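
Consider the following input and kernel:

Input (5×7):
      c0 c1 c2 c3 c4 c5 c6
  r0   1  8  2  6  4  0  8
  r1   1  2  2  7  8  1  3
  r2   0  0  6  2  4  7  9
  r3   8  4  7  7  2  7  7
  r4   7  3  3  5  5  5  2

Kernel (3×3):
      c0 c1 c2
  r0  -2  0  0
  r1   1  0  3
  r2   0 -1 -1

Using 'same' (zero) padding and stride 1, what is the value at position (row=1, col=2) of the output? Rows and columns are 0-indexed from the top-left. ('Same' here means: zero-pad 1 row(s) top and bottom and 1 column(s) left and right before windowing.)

-1

The receptive field on the zero-padded input at this output position is [8 2 6 / 2 2 7 / 0 6 2]. Elementwise product with the kernel and sum: 8·-2 + 2·1 + 7·3 + 6·-1 + 2·-1.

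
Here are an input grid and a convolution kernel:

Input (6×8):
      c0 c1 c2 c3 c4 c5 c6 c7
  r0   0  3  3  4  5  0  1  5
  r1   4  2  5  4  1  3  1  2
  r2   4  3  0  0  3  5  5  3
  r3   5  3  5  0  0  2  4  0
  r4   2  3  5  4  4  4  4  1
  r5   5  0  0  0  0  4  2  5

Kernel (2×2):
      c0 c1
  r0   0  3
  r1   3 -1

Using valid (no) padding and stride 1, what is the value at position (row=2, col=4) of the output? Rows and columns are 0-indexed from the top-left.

13

The receptive field on the input at this output position is [3 5 / 0 2]. Elementwise product with the kernel and sum: 5·3 + 0·3 + 2·-1.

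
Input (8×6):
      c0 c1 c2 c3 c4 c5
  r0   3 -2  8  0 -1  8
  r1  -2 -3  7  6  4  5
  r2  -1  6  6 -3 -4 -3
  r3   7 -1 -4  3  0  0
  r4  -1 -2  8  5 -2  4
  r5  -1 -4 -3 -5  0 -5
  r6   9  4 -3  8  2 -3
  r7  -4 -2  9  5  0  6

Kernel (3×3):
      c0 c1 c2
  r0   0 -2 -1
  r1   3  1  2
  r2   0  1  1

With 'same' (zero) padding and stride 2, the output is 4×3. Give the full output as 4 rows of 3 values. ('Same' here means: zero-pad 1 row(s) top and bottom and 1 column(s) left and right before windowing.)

-6 15 24
24 -3 -32
-23 9 16
17 50 31

Output[0,0]: The receptive field on the zero-padded input at this output position is [0 0 0 / 0 3 -2 / 0 -2 -3]. Elementwise product with the kernel and sum: 0·-2 + 0·-1 + 0·3 + 3·1 + -2·2 + -2·1 + -3·1.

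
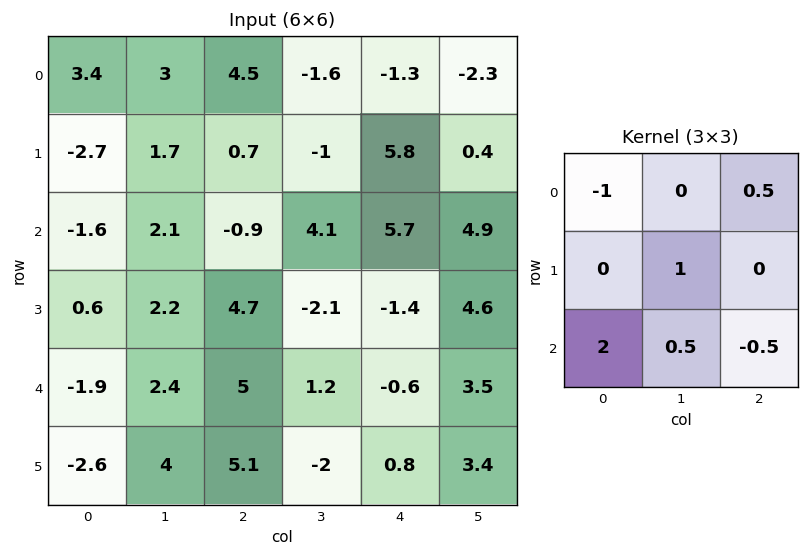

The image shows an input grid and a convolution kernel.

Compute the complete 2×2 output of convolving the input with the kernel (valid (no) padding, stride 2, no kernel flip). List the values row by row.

-1.15 -8.75
-1.75 12.55

Output[0,0]: The receptive field on the input at this output position is [3.4 3 4.5 / -2.7 1.7 0.7 / -1.6 2.1 -0.9]. Elementwise product with the kernel and sum: 3.4·-1 + 4.5·0.5 + 1.7·1 + -1.6·2 + 2.1·0.5 + -0.9·-0.5.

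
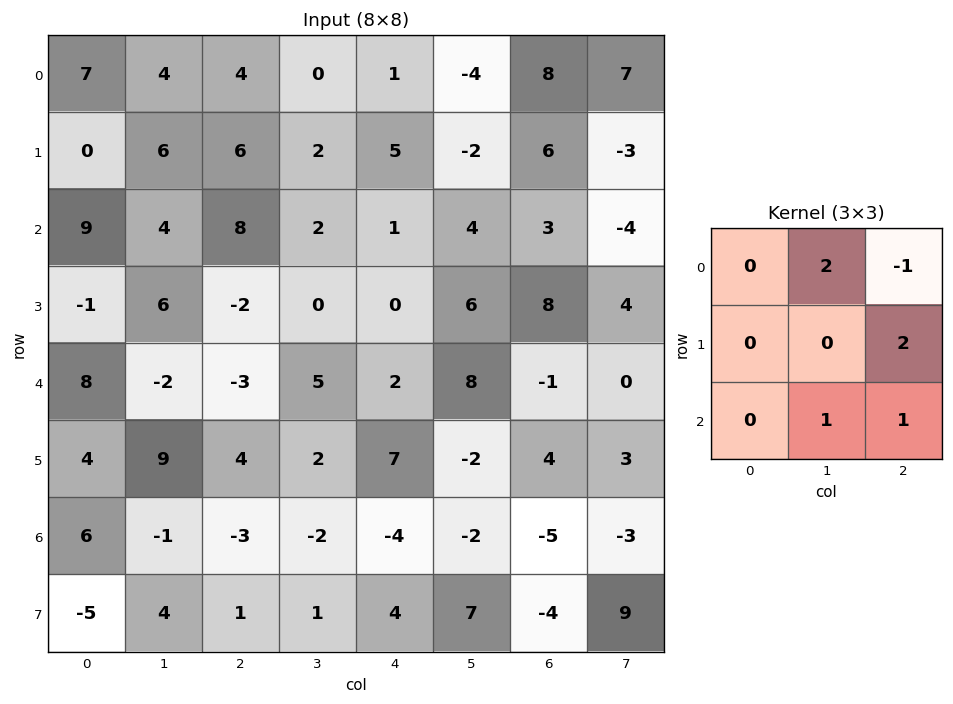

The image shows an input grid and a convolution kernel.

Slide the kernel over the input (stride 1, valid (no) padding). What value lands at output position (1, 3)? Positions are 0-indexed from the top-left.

The receptive field on the input at this output position is [2 5 -2 / 2 1 4 / 0 0 6]. Elementwise product with the kernel and sum: 5·2 + -2·-1 + 4·2 + 0·1 + 6·1.

26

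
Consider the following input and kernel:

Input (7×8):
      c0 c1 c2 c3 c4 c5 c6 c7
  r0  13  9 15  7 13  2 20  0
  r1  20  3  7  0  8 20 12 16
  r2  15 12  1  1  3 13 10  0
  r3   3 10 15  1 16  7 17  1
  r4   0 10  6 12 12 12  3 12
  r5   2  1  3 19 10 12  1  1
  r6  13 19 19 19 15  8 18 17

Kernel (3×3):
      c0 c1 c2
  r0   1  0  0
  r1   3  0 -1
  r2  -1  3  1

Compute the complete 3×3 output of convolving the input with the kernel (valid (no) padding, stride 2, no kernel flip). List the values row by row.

Output[0,0]: The receptive field on the input at this output position is [13 9 15 / 20 3 7 / 15 12 1]. Elementwise product with the kernel and sum: 13·1 + 20·3 + 7·-1 + 15·-1 + 12·3 + 1·1.

88 33 71
45 72 61
66 58 68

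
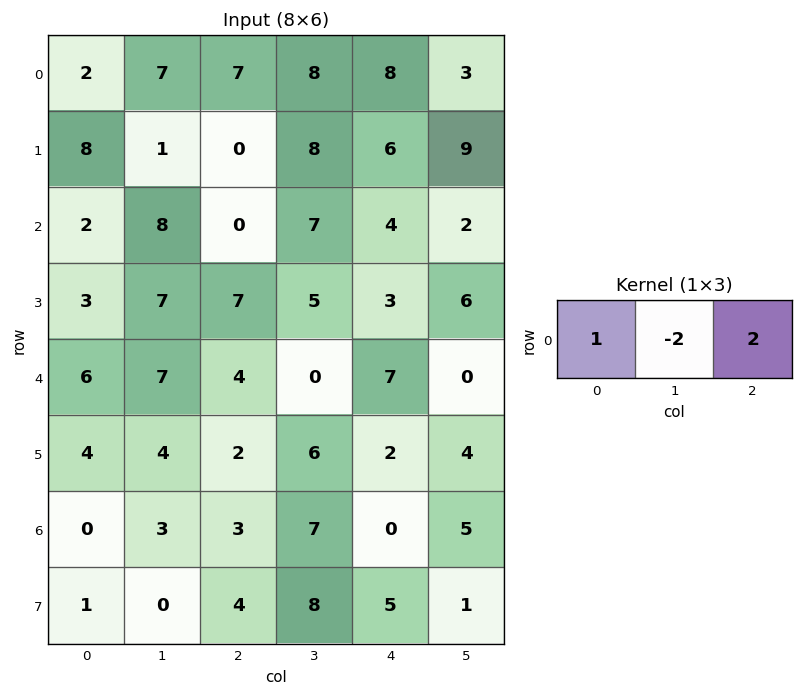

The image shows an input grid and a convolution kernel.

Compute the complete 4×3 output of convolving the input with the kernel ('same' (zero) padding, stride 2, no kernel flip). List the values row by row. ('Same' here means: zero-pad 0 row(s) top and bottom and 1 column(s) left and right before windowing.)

Output[0,0]: The receptive field on the zero-padded input at this output position is [0 2 7]. Elementwise product with the kernel and sum: 0·1 + 2·-2 + 7·2.

10 9 -2
12 22 3
2 -1 -14
6 11 17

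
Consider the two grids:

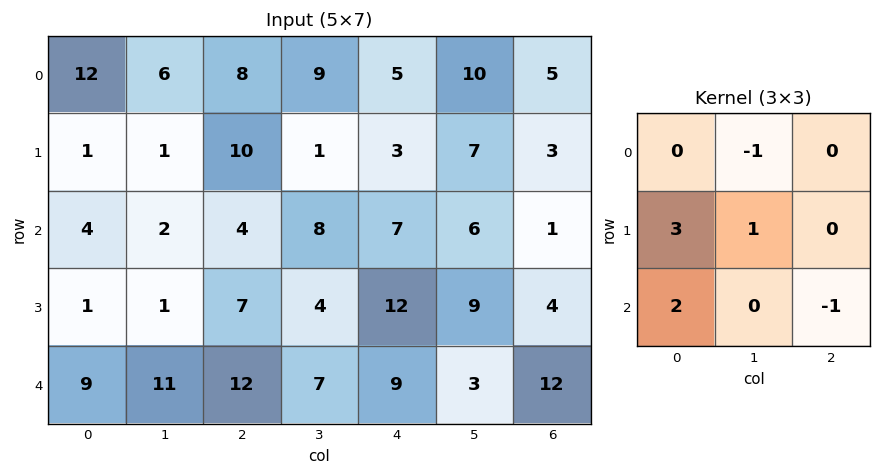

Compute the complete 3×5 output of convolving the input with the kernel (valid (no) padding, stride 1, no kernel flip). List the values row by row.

2 1 23 11 19
8 -2 21 27 40
8 21 32 28 45

Output[0,0]: The receptive field on the input at this output position is [12 6 8 / 1 1 10 / 4 2 4]. Elementwise product with the kernel and sum: 6·-1 + 1·3 + 1·1 + 4·2 + 4·-1.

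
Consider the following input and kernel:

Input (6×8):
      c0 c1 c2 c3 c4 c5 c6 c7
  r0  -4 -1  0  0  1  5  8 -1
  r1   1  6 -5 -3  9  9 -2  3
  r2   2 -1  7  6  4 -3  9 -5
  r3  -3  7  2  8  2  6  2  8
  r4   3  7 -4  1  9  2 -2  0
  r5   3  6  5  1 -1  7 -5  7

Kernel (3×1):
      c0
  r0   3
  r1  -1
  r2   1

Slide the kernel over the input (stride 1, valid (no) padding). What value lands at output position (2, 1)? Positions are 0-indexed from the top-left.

The receptive field on the input at this output position is [-1 / 7 / 7]. Elementwise product with the kernel and sum: -1·3 + 7·-1 + 7·1.

-3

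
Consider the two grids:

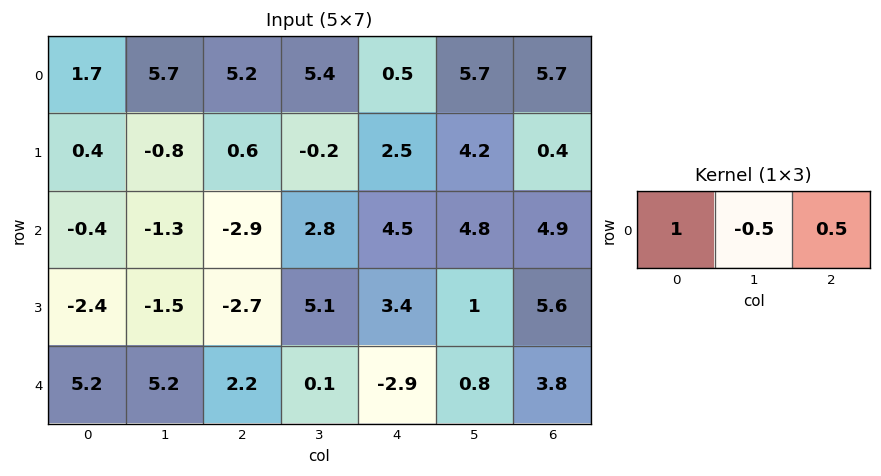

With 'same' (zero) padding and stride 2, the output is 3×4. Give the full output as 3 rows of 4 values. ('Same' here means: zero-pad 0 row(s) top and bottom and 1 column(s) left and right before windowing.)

2 5.8 8 2.85
-0.45 1.55 2.95 2.35
0 4.15 1.95 -1.1

Output[0,0]: The receptive field on the zero-padded input at this output position is [0 1.7 5.7]. Elementwise product with the kernel and sum: 0·1 + 1.7·-0.5 + 5.7·0.5.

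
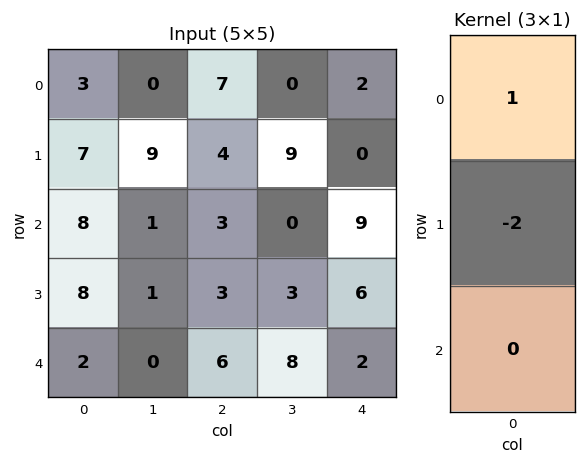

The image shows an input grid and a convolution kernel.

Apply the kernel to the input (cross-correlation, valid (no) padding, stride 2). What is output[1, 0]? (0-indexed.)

-8

The receptive field on the input at this output position is [8 / 8 / 2]. Elementwise product with the kernel and sum: 8·1 + 8·-2.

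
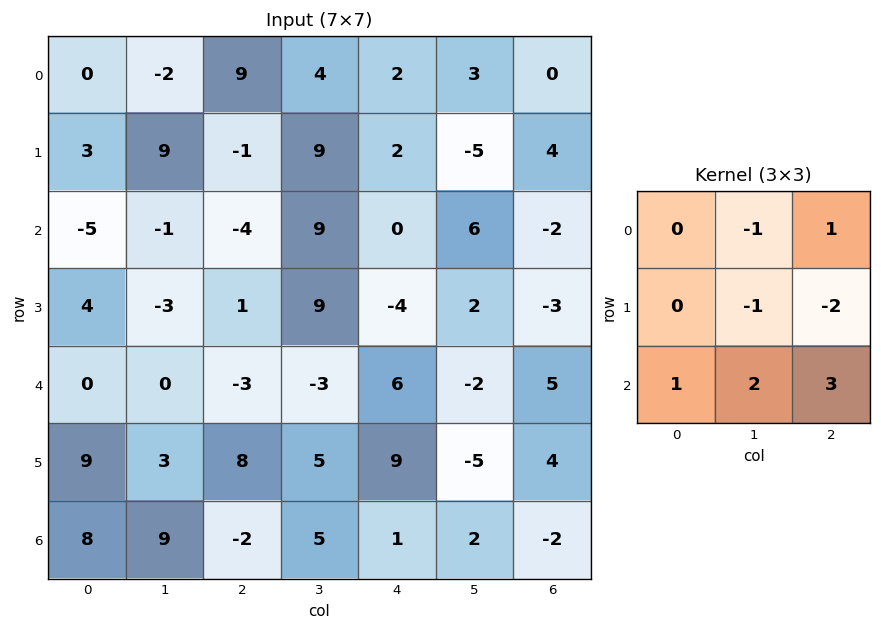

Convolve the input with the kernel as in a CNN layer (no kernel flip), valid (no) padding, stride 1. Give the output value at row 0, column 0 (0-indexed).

-15

The receptive field on the input at this output position is [0 -2 9 / 3 9 -1 / -5 -1 -4]. Elementwise product with the kernel and sum: -2·-1 + 9·1 + 9·-1 + -1·-2 + -5·1 + -1·2 + -4·3.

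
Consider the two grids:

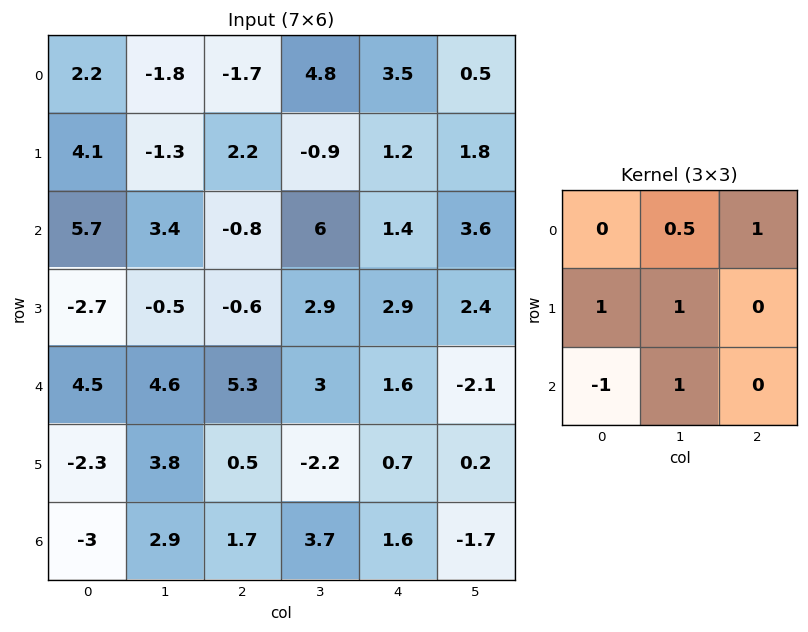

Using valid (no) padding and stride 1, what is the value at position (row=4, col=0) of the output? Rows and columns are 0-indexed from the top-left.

15

The receptive field on the input at this output position is [4.5 4.6 5.3 / -2.3 3.8 0.5 / -3 2.9 1.7]. Elementwise product with the kernel and sum: 4.6·0.5 + 5.3·1 + -2.3·1 + 3.8·1 + -3·-1 + 2.9·1.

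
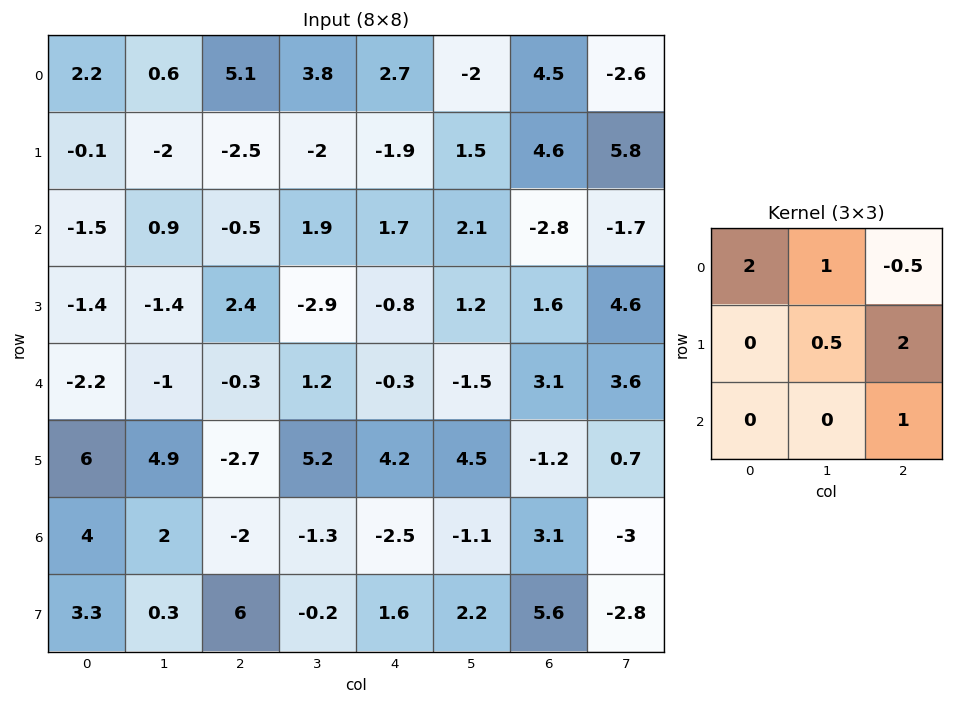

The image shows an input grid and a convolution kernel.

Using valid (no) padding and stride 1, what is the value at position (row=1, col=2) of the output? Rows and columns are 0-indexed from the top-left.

-2.5

The receptive field on the input at this output position is [-2.5 -2 -1.9 / -0.5 1.9 1.7 / 2.4 -2.9 -0.8]. Elementwise product with the kernel and sum: -2.5·2 + -2·1 + -1.9·-0.5 + 1.9·0.5 + 1.7·2 + -0.8·1.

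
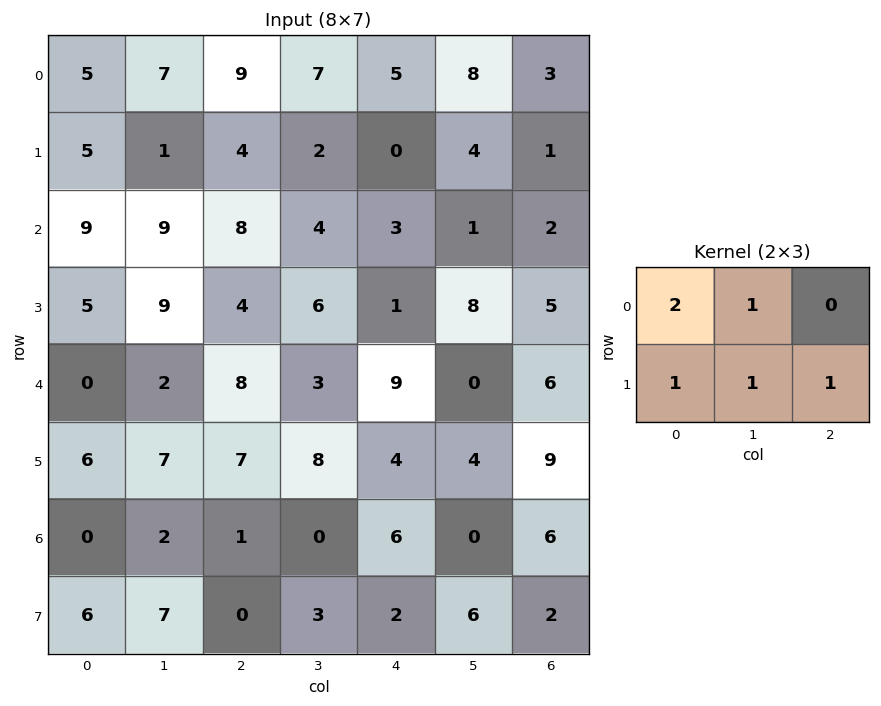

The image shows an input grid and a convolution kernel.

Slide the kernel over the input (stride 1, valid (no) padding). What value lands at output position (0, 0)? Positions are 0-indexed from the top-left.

The receptive field on the input at this output position is [5 7 9 / 5 1 4]. Elementwise product with the kernel and sum: 5·2 + 7·1 + 5·1 + 1·1 + 4·1.

27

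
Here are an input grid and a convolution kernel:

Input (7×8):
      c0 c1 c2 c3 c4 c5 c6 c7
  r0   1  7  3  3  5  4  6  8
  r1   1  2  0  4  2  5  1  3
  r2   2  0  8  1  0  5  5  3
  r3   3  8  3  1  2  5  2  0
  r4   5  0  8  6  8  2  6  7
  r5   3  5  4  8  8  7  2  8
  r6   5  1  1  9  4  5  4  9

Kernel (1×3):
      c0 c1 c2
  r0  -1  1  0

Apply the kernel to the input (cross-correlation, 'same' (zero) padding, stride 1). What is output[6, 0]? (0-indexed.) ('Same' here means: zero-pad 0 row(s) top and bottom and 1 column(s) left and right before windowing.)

The receptive field on the zero-padded input at this output position is [0 5 1]. Elementwise product with the kernel and sum: 0·-1 + 5·1.

5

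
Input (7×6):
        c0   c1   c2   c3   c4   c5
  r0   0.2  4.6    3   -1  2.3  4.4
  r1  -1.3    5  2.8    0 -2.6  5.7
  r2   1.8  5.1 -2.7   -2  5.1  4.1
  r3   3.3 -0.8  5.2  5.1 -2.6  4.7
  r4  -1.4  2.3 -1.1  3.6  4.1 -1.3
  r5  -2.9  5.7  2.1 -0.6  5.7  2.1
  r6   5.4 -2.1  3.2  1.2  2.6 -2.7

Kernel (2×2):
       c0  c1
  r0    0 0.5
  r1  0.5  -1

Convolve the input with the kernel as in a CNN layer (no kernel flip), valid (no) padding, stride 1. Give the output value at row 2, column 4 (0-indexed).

-3.95

The receptive field on the input at this output position is [5.1 4.1 / -2.6 4.7]. Elementwise product with the kernel and sum: 4.1·0.5 + -2.6·0.5 + 4.7·-1.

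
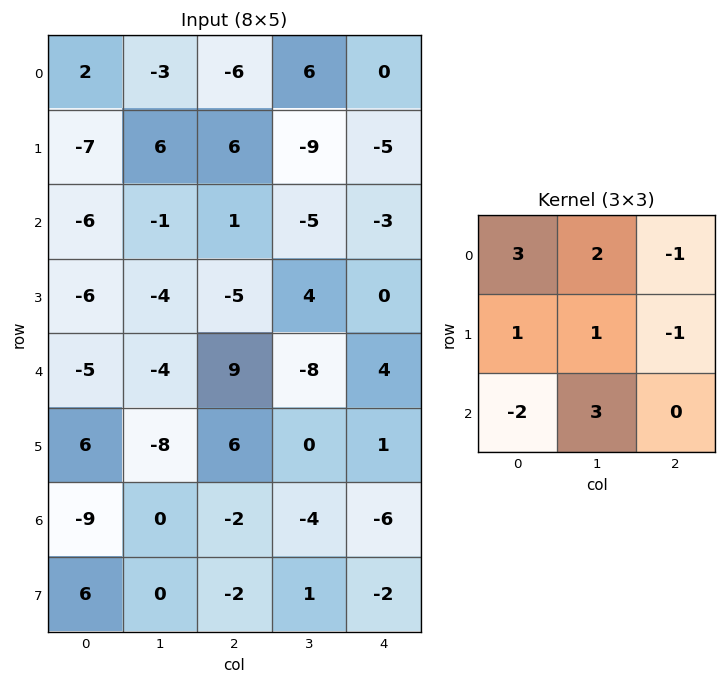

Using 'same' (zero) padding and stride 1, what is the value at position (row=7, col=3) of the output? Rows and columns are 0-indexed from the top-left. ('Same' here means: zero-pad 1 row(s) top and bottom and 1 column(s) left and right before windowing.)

The receptive field on the zero-padded input at this output position is [-2 -4 -6 / -2 1 -2 / 0 0 0]. Elementwise product with the kernel and sum: -2·3 + -4·2 + -6·-1 + -2·1 + 1·1 + -2·-1 + 0·-2 + 0·3.

-7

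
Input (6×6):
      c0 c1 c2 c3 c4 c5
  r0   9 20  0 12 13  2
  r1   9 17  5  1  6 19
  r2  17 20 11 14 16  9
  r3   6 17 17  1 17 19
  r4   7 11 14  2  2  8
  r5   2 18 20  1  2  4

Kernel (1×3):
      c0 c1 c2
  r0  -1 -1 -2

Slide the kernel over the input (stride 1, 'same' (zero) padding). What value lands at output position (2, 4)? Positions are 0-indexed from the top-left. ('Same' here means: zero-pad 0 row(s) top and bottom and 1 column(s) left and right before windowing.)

The receptive field on the zero-padded input at this output position is [14 16 9]. Elementwise product with the kernel and sum: 14·-1 + 16·-1 + 9·-2.

-48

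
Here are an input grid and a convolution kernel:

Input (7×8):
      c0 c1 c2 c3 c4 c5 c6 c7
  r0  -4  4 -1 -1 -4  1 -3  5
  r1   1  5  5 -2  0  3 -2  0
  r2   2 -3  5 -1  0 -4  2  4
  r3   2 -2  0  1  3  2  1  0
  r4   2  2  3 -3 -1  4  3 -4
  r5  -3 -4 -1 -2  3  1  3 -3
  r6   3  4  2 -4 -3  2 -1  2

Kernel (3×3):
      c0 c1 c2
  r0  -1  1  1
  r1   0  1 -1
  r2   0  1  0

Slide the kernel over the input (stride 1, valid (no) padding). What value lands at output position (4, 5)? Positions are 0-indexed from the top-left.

0

The receptive field on the input at this output position is [4 3 -4 / 1 3 -3 / 2 -1 2]. Elementwise product with the kernel and sum: 4·-1 + 3·1 + -4·1 + 3·1 + -3·-1 + -1·1.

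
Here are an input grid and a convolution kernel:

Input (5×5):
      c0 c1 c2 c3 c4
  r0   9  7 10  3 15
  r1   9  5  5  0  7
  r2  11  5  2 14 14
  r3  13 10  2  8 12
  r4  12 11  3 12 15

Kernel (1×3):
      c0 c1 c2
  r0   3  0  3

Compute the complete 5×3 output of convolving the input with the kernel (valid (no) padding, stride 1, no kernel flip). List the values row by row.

Output[0,0]: The receptive field on the input at this output position is [9 7 10]. Elementwise product with the kernel and sum: 9·3 + 10·3.

57 30 75
42 15 36
39 57 48
45 54 42
45 69 54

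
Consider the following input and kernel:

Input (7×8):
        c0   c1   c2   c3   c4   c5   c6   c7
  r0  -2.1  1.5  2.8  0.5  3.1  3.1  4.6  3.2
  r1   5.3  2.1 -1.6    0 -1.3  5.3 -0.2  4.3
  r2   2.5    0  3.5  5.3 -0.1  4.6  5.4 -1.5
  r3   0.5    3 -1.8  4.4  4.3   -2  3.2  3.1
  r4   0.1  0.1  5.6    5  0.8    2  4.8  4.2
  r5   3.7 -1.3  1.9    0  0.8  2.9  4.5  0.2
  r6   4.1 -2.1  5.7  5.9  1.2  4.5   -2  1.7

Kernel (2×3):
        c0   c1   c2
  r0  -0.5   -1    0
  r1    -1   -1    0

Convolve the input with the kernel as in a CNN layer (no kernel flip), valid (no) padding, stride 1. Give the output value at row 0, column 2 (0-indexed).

-0.3

The receptive field on the input at this output position is [2.8 0.5 3.1 / -1.6 0 -1.3]. Elementwise product with the kernel and sum: 2.8·-0.5 + 0.5·-1 + -1.6·-1 + 0·-1.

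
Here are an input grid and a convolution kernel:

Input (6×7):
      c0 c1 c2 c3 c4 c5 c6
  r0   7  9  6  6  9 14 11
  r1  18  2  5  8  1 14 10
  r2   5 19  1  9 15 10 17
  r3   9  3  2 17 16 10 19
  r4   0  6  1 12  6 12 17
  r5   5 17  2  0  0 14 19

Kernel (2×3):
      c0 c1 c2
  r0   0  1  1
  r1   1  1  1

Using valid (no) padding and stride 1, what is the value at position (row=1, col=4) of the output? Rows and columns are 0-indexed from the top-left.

The receptive field on the input at this output position is [1 14 10 / 15 10 17]. Elementwise product with the kernel and sum: 14·1 + 10·1 + 15·1 + 10·1 + 17·1.

66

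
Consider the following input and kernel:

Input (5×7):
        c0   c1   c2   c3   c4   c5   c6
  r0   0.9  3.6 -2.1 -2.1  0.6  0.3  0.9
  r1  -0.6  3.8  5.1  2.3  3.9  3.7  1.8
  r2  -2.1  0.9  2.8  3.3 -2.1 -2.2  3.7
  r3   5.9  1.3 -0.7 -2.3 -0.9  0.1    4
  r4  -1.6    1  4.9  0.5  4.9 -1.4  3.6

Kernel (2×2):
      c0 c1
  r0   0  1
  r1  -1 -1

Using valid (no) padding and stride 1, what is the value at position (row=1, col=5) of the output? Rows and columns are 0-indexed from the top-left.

0.3

The receptive field on the input at this output position is [3.7 1.8 / -2.2 3.7]. Elementwise product with the kernel and sum: 1.8·1 + -2.2·-1 + 3.7·-1.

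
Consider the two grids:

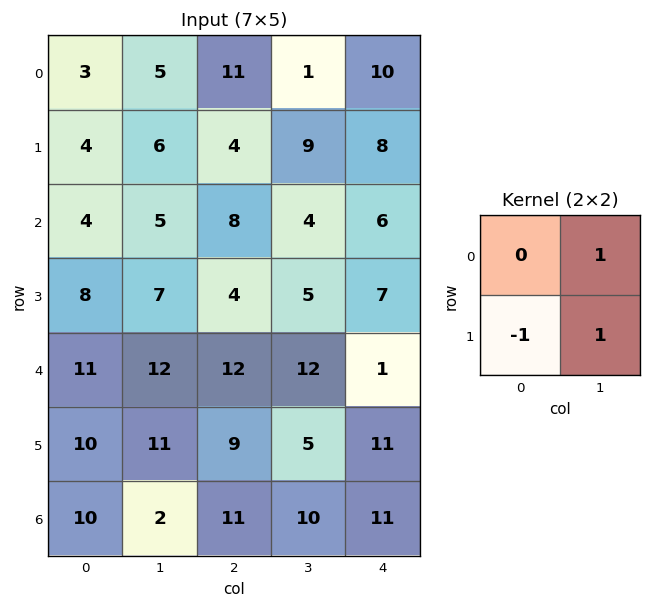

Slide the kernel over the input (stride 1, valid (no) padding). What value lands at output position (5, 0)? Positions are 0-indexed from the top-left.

3

The receptive field on the input at this output position is [10 11 / 10 2]. Elementwise product with the kernel and sum: 11·1 + 10·-1 + 2·1.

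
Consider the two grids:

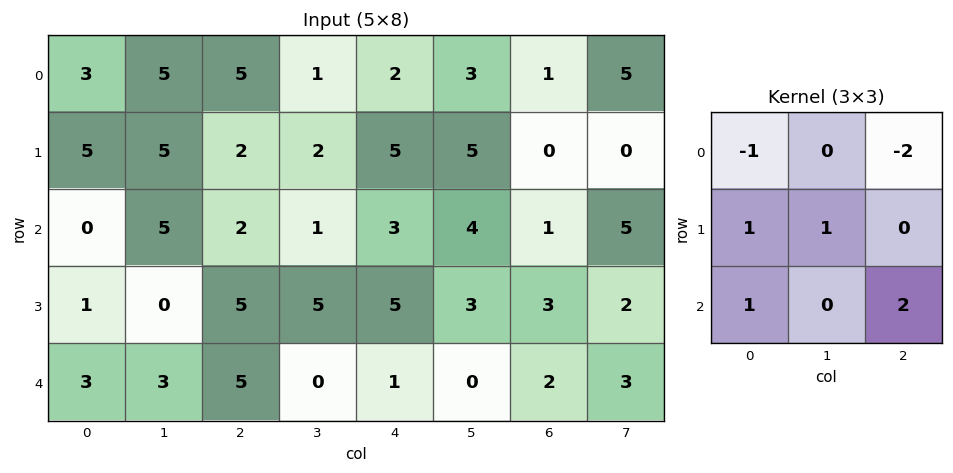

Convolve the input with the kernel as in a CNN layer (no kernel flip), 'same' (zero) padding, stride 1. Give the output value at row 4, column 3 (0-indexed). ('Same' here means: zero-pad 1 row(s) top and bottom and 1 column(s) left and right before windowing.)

The receptive field on the zero-padded input at this output position is [5 5 5 / 5 0 1 / 0 0 0]. Elementwise product with the kernel and sum: 5·-1 + 5·-2 + 5·1 + 0·1 + 0·1 + 0·2.

-10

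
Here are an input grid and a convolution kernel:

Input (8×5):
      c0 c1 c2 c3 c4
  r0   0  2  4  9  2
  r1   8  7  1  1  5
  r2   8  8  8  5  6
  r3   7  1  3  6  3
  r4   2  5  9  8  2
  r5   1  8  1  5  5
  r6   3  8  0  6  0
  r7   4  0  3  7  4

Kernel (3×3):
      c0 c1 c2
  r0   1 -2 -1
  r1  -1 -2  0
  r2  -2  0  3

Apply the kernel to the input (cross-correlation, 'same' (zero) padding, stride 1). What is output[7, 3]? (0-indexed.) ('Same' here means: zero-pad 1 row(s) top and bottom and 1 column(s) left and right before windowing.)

The receptive field on the zero-padded input at this output position is [0 6 0 / 3 7 4 / 0 0 0]. Elementwise product with the kernel and sum: 0·1 + 6·-2 + 0·-1 + 3·-1 + 7·-2 + 0·-2 + 0·3.

-29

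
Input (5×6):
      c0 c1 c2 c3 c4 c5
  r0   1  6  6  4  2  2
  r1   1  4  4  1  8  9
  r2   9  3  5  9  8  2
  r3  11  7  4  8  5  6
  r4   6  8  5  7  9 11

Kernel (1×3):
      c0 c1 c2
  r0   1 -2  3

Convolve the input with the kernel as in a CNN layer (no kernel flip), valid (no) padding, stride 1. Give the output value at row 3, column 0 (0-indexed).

The receptive field on the input at this output position is [11 7 4]. Elementwise product with the kernel and sum: 11·1 + 7·-2 + 4·3.

9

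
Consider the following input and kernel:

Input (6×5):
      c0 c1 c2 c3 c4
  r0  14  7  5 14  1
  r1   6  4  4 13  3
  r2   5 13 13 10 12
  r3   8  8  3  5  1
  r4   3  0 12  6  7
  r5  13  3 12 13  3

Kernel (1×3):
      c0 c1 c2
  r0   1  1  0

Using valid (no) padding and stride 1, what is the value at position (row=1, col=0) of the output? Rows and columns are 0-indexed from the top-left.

The receptive field on the input at this output position is [6 4 4]. Elementwise product with the kernel and sum: 6·1 + 4·1.

10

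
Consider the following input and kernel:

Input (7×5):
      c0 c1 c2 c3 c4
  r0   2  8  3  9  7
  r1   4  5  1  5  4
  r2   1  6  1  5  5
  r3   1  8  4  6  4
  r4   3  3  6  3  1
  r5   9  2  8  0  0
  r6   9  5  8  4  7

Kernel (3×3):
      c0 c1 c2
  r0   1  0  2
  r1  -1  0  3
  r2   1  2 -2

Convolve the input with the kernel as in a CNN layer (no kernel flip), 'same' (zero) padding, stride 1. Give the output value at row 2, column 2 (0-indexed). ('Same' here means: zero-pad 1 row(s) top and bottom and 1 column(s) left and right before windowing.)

The receptive field on the zero-padded input at this output position is [5 1 5 / 6 1 5 / 8 4 6]. Elementwise product with the kernel and sum: 5·1 + 5·2 + 6·-1 + 5·3 + 8·1 + 4·2 + 6·-2.

28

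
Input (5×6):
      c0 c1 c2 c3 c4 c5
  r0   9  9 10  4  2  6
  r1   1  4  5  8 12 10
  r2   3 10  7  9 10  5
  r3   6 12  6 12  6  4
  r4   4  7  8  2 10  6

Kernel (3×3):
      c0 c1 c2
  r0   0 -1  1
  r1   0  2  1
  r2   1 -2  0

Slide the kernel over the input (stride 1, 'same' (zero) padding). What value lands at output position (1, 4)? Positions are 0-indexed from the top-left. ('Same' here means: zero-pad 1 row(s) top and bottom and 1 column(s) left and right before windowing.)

The receptive field on the zero-padded input at this output position is [4 2 6 / 8 12 10 / 9 10 5]. Elementwise product with the kernel and sum: 2·-1 + 6·1 + 12·2 + 10·1 + 9·1 + 10·-2.

27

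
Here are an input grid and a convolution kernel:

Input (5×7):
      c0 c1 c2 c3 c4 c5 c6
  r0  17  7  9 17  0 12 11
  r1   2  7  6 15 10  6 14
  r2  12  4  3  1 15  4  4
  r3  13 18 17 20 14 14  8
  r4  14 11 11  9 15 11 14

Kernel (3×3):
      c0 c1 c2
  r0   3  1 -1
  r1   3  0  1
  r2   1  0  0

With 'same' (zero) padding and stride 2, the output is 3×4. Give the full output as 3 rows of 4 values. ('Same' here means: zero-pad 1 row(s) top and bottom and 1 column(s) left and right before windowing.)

Output[0,0]: The receptive field on the zero-padded input at this output position is [0 0 0 / 0 17 7 / 0 2 7]. Elementwise product with the kernel and sum: 0·3 + 0·1 + 0·-1 + 0·3 + 7·1 + 0·1.

7 45 78 42
-1 43 76 58
6 93 98 83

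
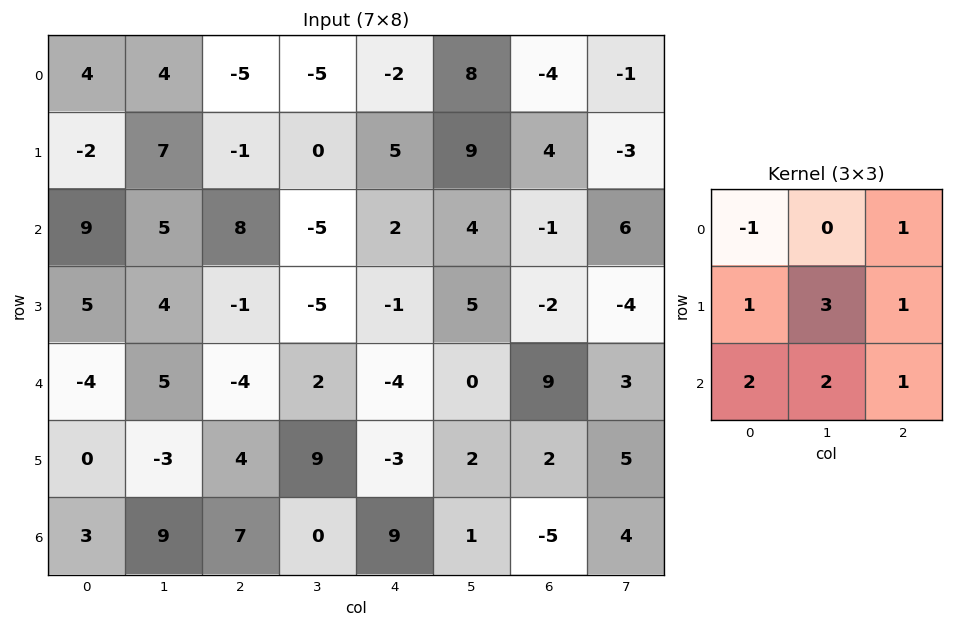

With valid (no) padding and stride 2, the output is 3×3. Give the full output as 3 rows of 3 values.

45 15 45
13 -31 10
26 51 33

Output[0,0]: The receptive field on the input at this output position is [4 4 -5 / -2 7 -1 / 9 5 8]. Elementwise product with the kernel and sum: 4·-1 + -5·1 + -2·1 + 7·3 + -1·1 + 9·2 + 5·2 + 8·1.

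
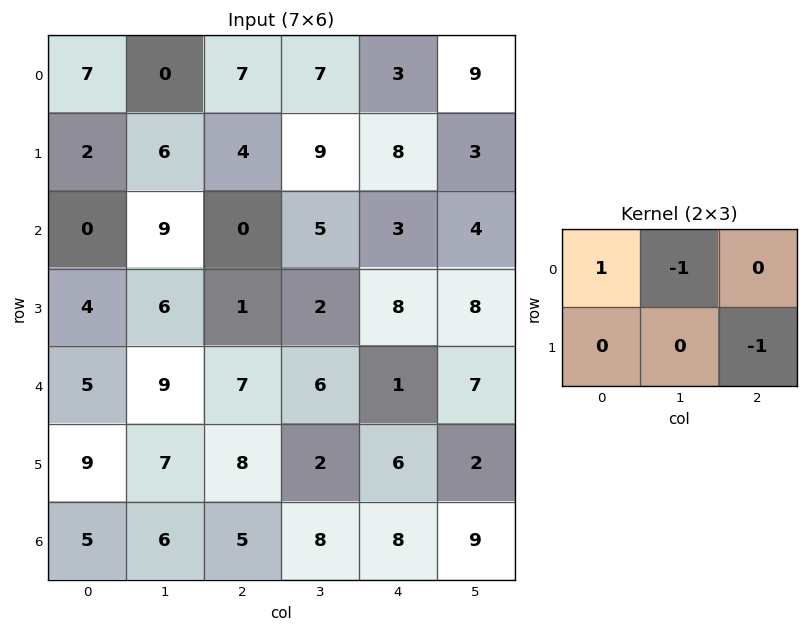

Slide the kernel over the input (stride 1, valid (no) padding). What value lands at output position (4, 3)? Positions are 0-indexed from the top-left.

3

The receptive field on the input at this output position is [6 1 7 / 2 6 2]. Elementwise product with the kernel and sum: 6·1 + 1·-1 + 2·-1.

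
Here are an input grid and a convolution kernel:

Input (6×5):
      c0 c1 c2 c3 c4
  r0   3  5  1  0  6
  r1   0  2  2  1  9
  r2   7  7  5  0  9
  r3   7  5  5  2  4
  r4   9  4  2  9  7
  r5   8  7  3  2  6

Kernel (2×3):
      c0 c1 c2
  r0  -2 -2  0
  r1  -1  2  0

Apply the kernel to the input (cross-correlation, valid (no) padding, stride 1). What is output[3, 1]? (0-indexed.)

The receptive field on the input at this output position is [5 5 2 / 4 2 9]. Elementwise product with the kernel and sum: 5·-2 + 5·-2 + 4·-1 + 2·2.

-20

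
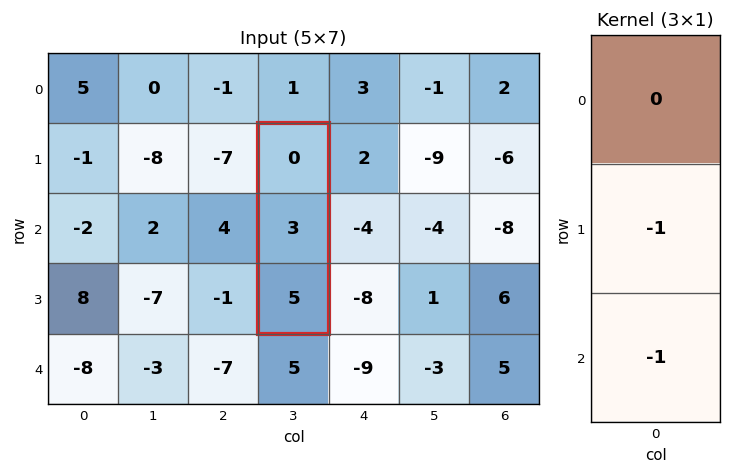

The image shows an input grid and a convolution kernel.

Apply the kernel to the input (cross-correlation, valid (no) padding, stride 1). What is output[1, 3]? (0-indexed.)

-8

The receptive field on the input at this output position is [0 / 3 / 5]. Elementwise product with the kernel and sum: 3·-1 + 5·-1.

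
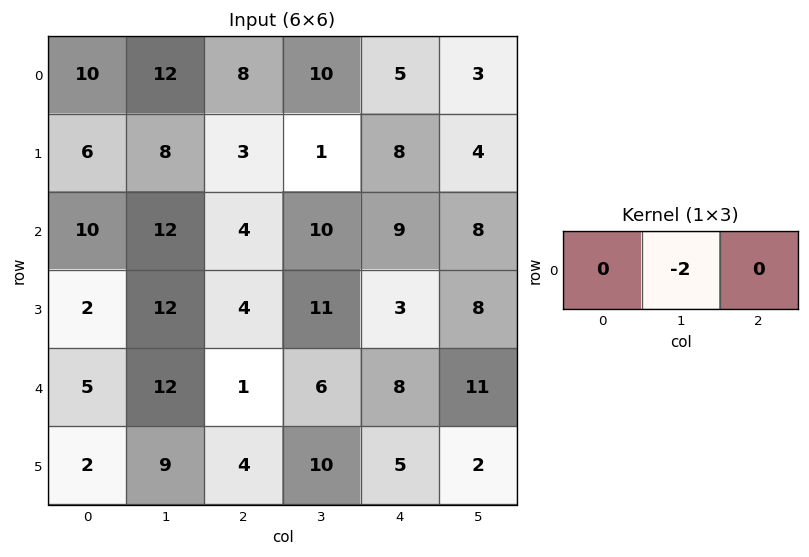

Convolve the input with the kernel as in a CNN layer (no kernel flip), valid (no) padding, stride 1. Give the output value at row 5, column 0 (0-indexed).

-18

The receptive field on the input at this output position is [2 9 4]. Elementwise product with the kernel and sum: 9·-2.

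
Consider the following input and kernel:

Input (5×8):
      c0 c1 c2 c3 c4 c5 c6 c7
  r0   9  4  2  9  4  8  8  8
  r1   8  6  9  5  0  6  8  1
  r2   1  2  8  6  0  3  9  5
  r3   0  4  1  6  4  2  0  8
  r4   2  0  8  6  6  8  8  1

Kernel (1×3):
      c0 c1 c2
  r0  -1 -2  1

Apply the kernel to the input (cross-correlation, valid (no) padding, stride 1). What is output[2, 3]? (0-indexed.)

The receptive field on the input at this output position is [6 0 3]. Elementwise product with the kernel and sum: 6·-1 + 0·-2 + 3·1.

-3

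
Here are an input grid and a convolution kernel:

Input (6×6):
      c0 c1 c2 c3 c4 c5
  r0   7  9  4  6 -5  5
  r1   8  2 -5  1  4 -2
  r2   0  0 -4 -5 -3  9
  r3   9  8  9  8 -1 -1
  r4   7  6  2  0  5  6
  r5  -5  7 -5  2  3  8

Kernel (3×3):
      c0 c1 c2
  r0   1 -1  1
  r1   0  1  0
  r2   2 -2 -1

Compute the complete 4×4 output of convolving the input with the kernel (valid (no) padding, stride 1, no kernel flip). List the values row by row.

Output[0,0]: The receptive field on the input at this output position is [7 9 4 / 8 2 -5 / 0 0 -4]. Elementwise product with the kernel and sum: 7·1 + 9·-1 + 4·1 + 2·1 + 0·2 + 0·-2 + -4·-1.
Output[0,1]: The receptive field on the input at this output position is [9 4 6 / 2 -5 1 / 0 -4 -5]. Elementwise product with the kernel and sum: 9·1 + 4·-1 + 6·1 + -5·1 + 0·2 + -4·-2 + -5·-1.

8 19 -1 7
-6 -6 -4 11
4 16 5 -10
-3 31 -17 3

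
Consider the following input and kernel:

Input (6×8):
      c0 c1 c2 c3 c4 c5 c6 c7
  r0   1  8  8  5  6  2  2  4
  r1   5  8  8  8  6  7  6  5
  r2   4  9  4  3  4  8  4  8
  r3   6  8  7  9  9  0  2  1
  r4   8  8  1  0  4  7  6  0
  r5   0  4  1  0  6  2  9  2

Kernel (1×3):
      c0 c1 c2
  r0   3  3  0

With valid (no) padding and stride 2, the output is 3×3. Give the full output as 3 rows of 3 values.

Output[0,0]: The receptive field on the input at this output position is [1 8 8]. Elementwise product with the kernel and sum: 1·3 + 8·3.
Output[0,1]: The receptive field on the input at this output position is [8 5 6]. Elementwise product with the kernel and sum: 8·3 + 5·3.

27 39 24
39 21 36
48 3 33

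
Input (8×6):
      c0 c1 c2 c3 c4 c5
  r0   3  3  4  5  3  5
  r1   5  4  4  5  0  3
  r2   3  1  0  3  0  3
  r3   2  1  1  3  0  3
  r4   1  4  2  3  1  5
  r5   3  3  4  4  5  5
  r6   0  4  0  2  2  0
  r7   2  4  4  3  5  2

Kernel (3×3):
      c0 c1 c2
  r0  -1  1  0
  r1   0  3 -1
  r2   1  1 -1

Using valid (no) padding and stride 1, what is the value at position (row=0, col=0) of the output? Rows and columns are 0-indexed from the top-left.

12

The receptive field on the input at this output position is [3 3 4 / 5 4 4 / 3 1 0]. Elementwise product with the kernel and sum: 3·-1 + 3·1 + 4·3 + 4·-1 + 3·1 + 1·1 + 0·-1.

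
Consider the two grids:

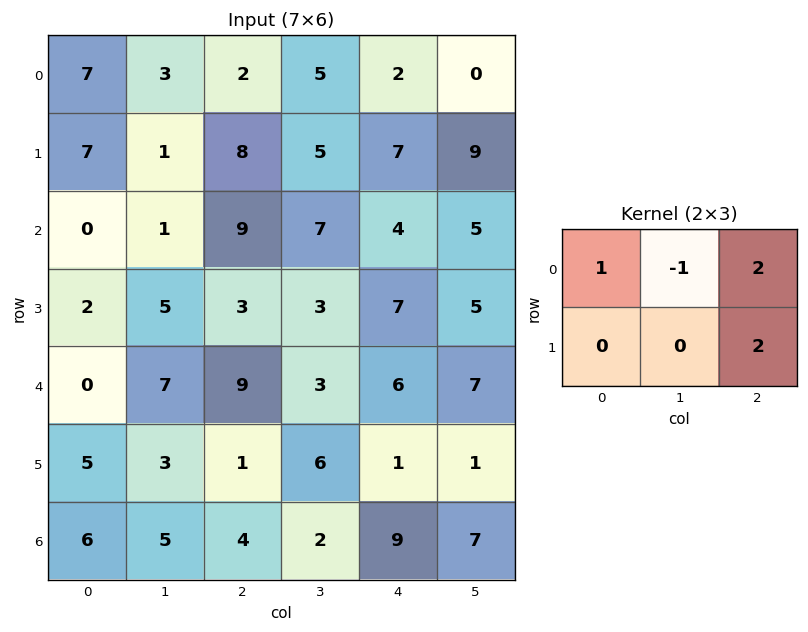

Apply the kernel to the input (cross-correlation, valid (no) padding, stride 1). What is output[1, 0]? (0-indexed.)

The receptive field on the input at this output position is [7 1 8 / 0 1 9]. Elementwise product with the kernel and sum: 7·1 + 1·-1 + 8·2 + 9·2.

40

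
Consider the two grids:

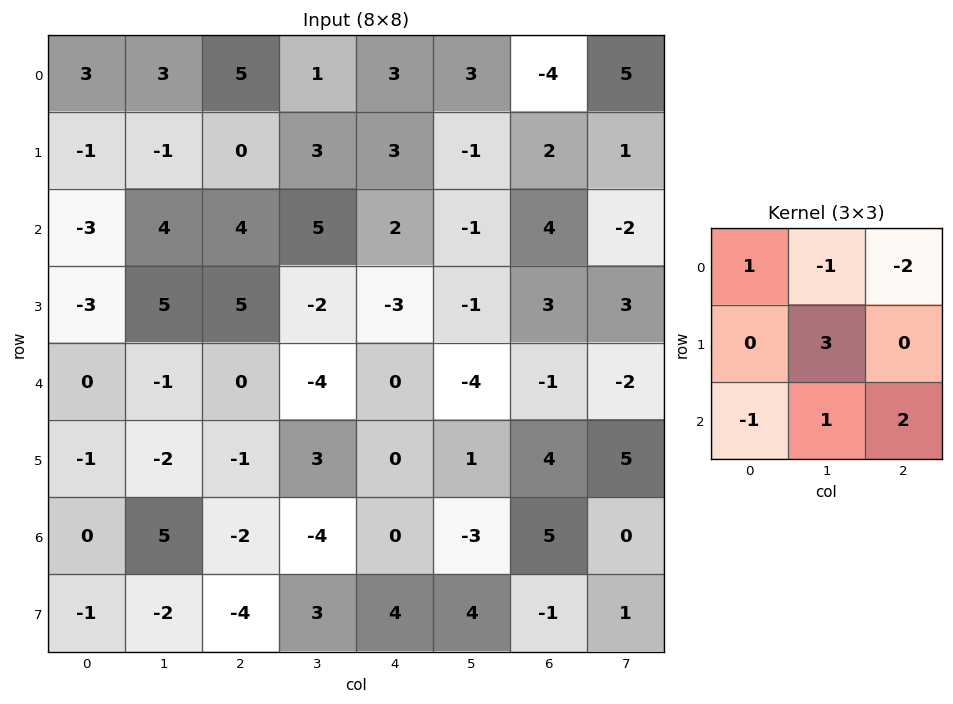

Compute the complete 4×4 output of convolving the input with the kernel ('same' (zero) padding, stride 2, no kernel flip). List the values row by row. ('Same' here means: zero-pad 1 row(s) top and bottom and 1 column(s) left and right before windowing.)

6 22 7 -7
1 1 5 17
-12 11 2 0
0 -9 10 -1

Output[0,0]: The receptive field on the zero-padded input at this output position is [0 0 0 / 0 3 3 / 0 -1 -1]. Elementwise product with the kernel and sum: 0·1 + 0·-1 + 0·-2 + 3·3 + 0·-1 + -1·1 + -1·2.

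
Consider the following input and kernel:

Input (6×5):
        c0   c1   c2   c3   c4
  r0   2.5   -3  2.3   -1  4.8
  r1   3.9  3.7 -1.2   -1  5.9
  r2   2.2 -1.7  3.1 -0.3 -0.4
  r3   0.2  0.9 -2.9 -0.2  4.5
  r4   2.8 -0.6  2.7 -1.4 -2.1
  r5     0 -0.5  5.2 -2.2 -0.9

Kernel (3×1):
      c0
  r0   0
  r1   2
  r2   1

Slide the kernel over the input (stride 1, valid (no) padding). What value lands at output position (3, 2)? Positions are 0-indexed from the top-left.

The receptive field on the input at this output position is [-2.9 / 2.7 / 5.2]. Elementwise product with the kernel and sum: 2.7·2 + 5.2·1.

10.6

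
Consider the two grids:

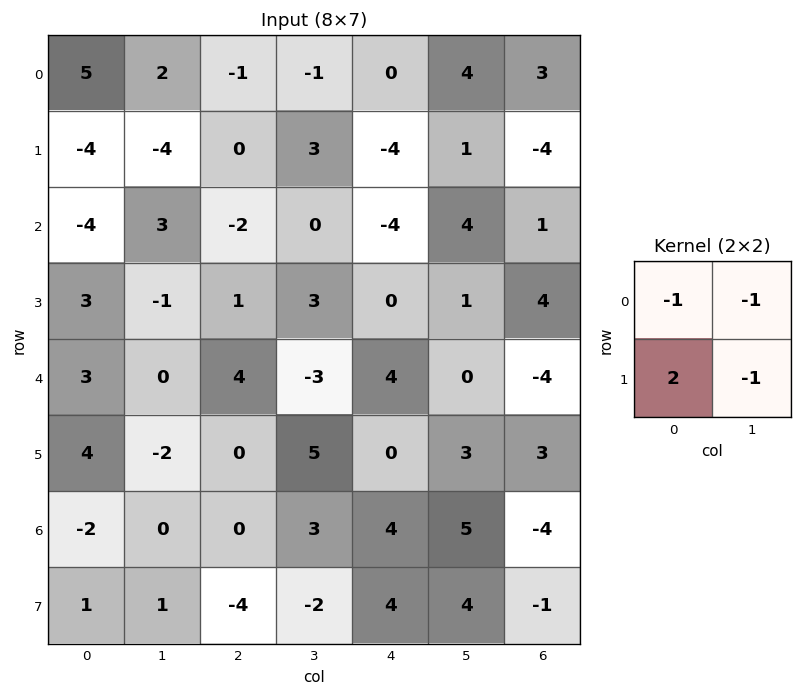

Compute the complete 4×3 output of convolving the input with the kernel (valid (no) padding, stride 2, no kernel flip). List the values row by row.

Output[0,0]: The receptive field on the input at this output position is [5 2 / -4 -4]. Elementwise product with the kernel and sum: 5·-1 + 2·-1 + -4·2 + -4·-1.

-11 -1 -13
8 1 -1
7 -6 -7
3 -9 -5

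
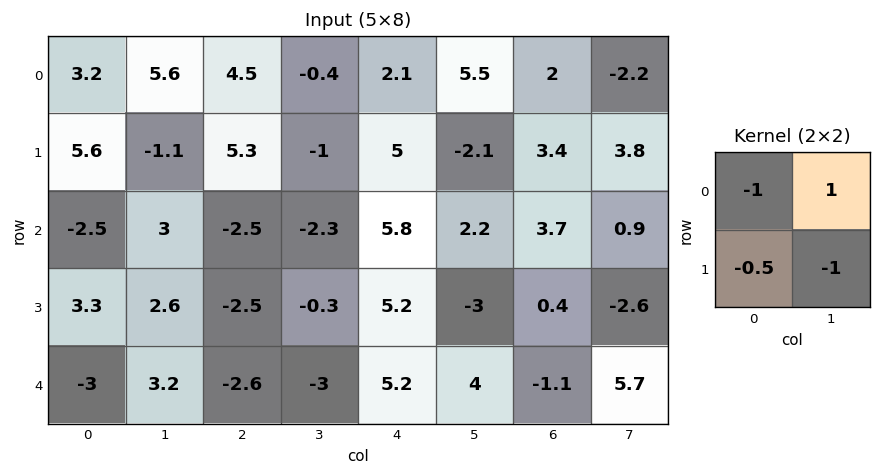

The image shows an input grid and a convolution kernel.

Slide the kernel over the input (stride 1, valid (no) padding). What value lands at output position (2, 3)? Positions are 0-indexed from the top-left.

The receptive field on the input at this output position is [-2.3 5.8 / -0.3 5.2]. Elementwise product with the kernel and sum: -2.3·-1 + 5.8·1 + -0.3·-0.5 + 5.2·-1.

3.05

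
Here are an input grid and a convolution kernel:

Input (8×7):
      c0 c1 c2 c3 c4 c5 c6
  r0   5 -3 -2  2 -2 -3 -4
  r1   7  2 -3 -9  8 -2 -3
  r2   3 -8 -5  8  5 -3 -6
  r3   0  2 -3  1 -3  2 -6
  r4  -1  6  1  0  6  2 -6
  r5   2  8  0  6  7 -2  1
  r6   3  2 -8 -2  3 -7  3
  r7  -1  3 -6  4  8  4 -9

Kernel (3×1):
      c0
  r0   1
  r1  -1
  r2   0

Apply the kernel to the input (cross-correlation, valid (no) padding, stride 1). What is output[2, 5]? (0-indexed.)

The receptive field on the input at this output position is [-3 / 2 / 2]. Elementwise product with the kernel and sum: -3·1 + 2·-1.

-5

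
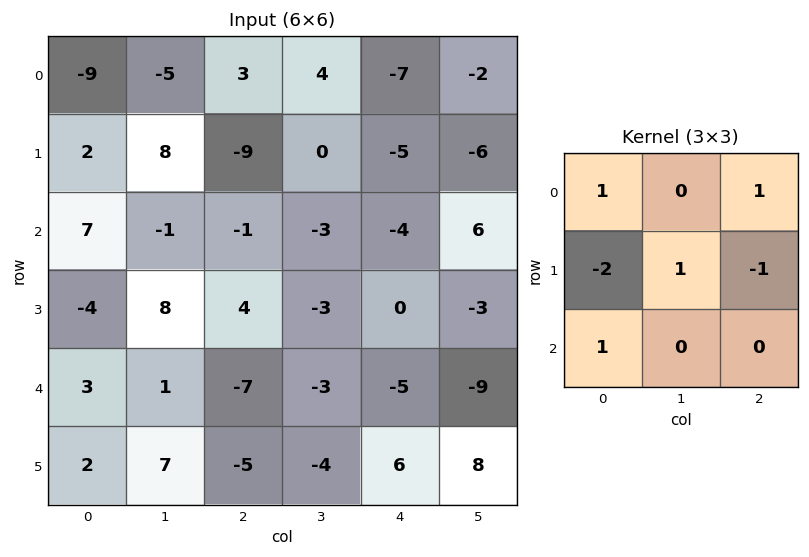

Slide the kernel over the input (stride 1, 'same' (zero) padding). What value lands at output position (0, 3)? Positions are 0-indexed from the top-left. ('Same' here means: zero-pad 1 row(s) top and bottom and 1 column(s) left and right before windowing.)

-4

The receptive field on the zero-padded input at this output position is [0 0 0 / 3 4 -7 / -9 0 -5]. Elementwise product with the kernel and sum: 0·1 + 0·1 + 3·-2 + 4·1 + -7·-1 + -9·1.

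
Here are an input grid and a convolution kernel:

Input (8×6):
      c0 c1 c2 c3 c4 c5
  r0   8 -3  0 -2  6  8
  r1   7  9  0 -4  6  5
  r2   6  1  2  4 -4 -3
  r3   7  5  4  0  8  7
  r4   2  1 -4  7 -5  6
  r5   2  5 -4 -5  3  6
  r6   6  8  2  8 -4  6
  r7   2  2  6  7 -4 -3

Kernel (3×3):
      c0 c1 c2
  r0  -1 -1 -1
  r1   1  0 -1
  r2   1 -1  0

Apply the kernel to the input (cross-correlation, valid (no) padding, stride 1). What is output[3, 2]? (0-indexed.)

-10

The receptive field on the input at this output position is [4 0 8 / -4 7 -5 / -4 -5 3]. Elementwise product with the kernel and sum: 4·-1 + 0·-1 + 8·-1 + -4·1 + -5·-1 + -4·1 + -5·-1.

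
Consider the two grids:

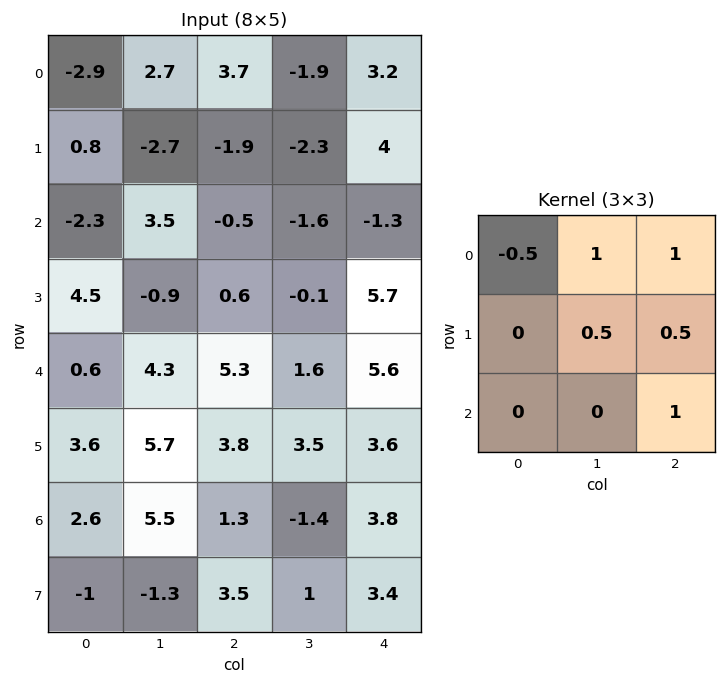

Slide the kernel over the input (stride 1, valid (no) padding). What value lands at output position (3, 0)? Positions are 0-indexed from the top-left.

The receptive field on the input at this output position is [4.5 -0.9 0.6 / 0.6 4.3 5.3 / 3.6 5.7 3.8]. Elementwise product with the kernel and sum: 4.5·-0.5 + -0.9·1 + 0.6·1 + 4.3·0.5 + 5.3·0.5 + 3.8·1.

6.05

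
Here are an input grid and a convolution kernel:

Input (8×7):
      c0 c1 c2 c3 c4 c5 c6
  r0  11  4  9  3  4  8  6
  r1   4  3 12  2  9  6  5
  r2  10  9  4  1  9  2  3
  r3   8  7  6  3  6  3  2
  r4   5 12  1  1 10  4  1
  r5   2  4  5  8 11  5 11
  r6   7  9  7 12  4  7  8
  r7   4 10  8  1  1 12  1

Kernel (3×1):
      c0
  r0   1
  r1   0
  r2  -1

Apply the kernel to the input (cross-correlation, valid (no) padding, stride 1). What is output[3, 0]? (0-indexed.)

The receptive field on the input at this output position is [8 / 5 / 2]. Elementwise product with the kernel and sum: 8·1 + 2·-1.

6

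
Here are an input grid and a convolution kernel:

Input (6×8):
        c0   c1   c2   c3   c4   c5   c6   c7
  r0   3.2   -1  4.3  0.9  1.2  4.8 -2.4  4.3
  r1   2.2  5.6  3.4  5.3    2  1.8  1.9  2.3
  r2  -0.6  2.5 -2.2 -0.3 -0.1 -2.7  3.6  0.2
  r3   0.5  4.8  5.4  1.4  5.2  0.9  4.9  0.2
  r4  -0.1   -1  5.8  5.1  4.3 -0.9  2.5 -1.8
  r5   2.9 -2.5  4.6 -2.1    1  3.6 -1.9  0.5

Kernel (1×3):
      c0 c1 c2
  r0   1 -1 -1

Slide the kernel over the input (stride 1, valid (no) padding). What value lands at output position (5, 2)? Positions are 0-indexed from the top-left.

The receptive field on the input at this output position is [4.6 -2.1 1]. Elementwise product with the kernel and sum: 4.6·1 + -2.1·-1 + 1·-1.

5.7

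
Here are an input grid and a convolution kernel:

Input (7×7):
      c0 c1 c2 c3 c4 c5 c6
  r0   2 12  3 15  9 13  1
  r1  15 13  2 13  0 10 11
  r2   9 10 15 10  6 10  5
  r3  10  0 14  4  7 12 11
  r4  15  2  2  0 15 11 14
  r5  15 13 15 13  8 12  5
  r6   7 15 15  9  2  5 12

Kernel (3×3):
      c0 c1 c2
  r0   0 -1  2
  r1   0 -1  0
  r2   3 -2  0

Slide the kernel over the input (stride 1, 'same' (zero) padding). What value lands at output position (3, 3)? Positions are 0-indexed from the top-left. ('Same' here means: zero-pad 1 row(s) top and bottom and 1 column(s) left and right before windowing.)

4

The receptive field on the zero-padded input at this output position is [15 10 6 / 14 4 7 / 2 0 15]. Elementwise product with the kernel and sum: 10·-1 + 6·2 + 4·-1 + 2·3 + 0·-2.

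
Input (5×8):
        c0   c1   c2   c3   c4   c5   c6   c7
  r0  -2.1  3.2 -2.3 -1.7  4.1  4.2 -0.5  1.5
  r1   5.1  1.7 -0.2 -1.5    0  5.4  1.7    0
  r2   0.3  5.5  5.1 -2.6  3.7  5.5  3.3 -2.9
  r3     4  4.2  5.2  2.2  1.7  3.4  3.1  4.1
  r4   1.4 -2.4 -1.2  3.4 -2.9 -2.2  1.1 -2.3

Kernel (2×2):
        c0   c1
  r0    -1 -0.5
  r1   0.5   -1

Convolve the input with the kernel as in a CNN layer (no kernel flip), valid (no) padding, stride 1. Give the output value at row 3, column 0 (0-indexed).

The receptive field on the input at this output position is [4 4.2 / 1.4 -2.4]. Elementwise product with the kernel and sum: 4·-1 + 4.2·-0.5 + 1.4·0.5 + -2.4·-1.

-3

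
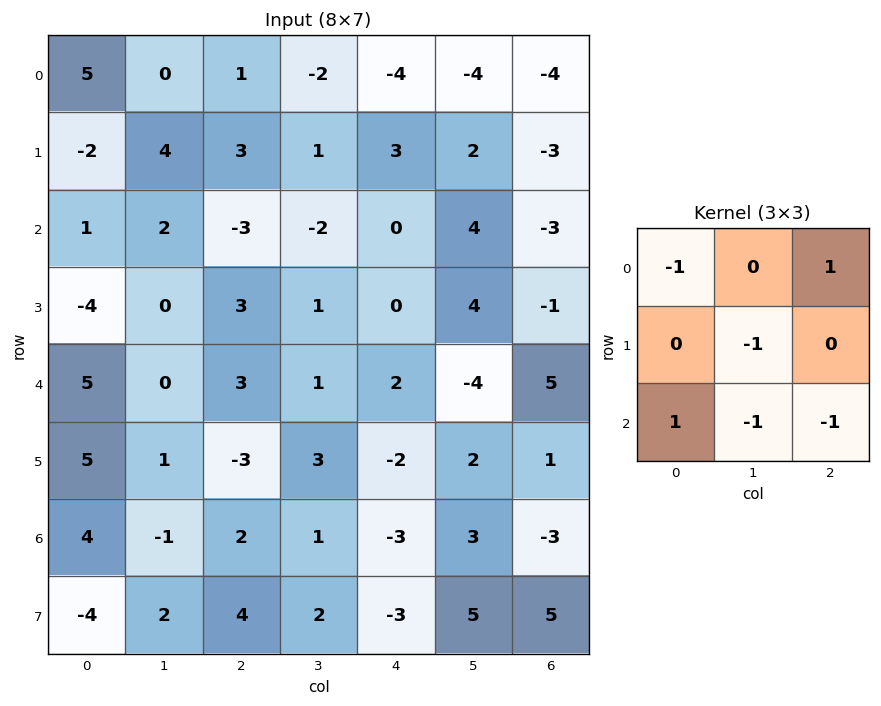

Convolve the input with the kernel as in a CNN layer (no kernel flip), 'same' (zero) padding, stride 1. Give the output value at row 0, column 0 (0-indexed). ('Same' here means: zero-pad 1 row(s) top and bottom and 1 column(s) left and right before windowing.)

The receptive field on the zero-padded input at this output position is [0 0 0 / 0 5 0 / 0 -2 4]. Elementwise product with the kernel and sum: 0·-1 + 0·1 + 5·-1 + 0·1 + -2·-1 + 4·-1.

-7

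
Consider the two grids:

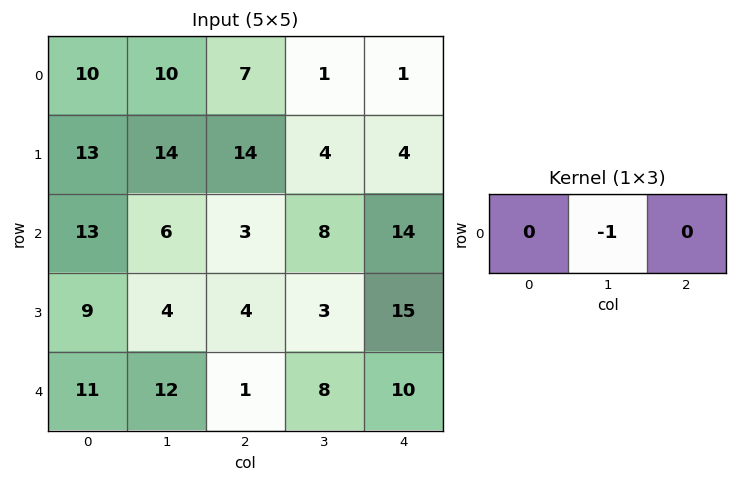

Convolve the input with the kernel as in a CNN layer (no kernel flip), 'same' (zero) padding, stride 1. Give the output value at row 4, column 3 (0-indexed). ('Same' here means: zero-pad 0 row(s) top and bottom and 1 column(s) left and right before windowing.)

-8

The receptive field on the zero-padded input at this output position is [1 8 10]. Elementwise product with the kernel and sum: 8·-1.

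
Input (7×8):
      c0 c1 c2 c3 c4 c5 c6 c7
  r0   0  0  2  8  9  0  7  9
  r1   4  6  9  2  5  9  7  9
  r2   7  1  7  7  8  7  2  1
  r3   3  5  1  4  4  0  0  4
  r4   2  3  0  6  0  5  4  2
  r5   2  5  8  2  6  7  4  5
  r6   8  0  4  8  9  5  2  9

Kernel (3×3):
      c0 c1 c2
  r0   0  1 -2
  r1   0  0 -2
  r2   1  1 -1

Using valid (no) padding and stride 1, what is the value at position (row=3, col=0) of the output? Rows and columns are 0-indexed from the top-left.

The receptive field on the input at this output position is [3 5 1 / 2 3 0 / 2 5 8]. Elementwise product with the kernel and sum: 5·1 + 1·-2 + 0·-2 + 2·1 + 5·1 + 8·-1.

2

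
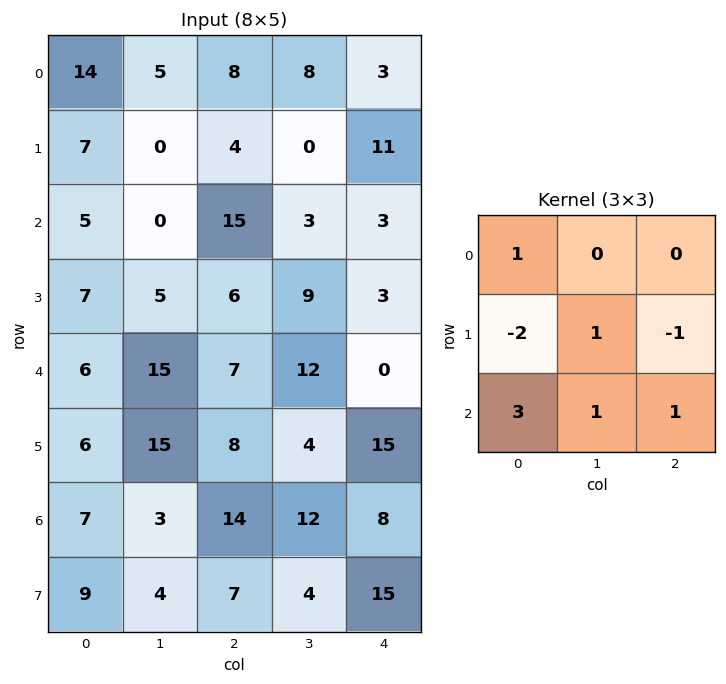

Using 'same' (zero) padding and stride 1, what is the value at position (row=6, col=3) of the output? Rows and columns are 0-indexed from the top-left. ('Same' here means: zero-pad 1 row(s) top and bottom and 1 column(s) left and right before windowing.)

The receptive field on the zero-padded input at this output position is [8 4 15 / 14 12 8 / 7 4 15]. Elementwise product with the kernel and sum: 8·1 + 14·-2 + 12·1 + 8·-1 + 7·3 + 4·1 + 15·1.

24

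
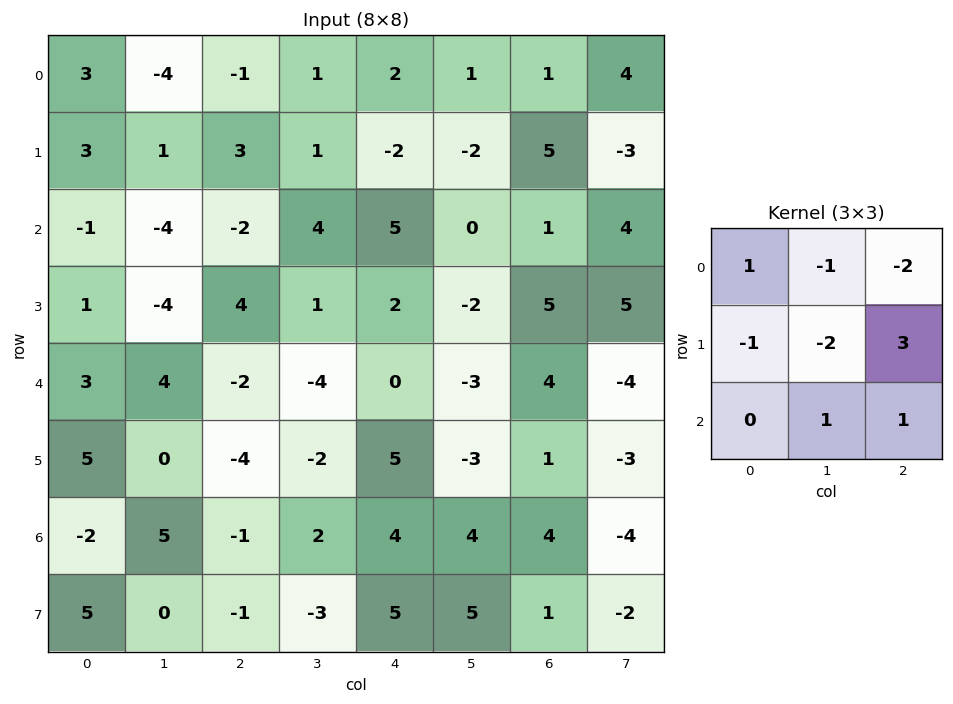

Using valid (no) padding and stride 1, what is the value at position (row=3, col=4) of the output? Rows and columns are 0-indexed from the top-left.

The receptive field on the input at this output position is [2 -2 5 / 0 -3 4 / 5 -3 1]. Elementwise product with the kernel and sum: 2·1 + -2·-1 + 5·-2 + 0·-1 + -3·-2 + 4·3 + -3·1 + 1·1.

10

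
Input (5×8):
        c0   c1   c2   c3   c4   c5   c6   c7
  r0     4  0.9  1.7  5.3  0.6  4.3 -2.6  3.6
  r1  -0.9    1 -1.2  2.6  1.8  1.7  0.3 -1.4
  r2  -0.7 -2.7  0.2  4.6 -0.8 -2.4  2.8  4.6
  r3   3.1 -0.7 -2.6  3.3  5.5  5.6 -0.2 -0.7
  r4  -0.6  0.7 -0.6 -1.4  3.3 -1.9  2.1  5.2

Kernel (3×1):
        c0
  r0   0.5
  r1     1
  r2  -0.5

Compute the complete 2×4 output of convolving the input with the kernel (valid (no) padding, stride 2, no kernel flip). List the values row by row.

1.45 -0.45 2.5 -2.4
3.05 -2.2 3.45 0.15

Output[0,0]: The receptive field on the input at this output position is [4 / -0.9 / -0.7]. Elementwise product with the kernel and sum: 4·0.5 + -0.9·1 + -0.7·-0.5.
Output[0,1]: The receptive field on the input at this output position is [1.7 / -1.2 / 0.2]. Elementwise product with the kernel and sum: 1.7·0.5 + -1.2·1 + 0.2·-0.5.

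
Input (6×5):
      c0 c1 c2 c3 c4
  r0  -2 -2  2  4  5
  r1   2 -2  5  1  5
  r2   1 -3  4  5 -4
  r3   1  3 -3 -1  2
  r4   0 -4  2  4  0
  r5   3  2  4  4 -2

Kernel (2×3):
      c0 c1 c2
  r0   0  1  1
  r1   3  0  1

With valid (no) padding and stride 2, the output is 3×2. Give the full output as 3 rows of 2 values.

Output[0,0]: The receptive field on the input at this output position is [-2 -2 2 / 2 -2 5]. Elementwise product with the kernel and sum: -2·1 + 2·1 + 2·3 + 5·1.
Output[0,1]: The receptive field on the input at this output position is [2 4 5 / 5 1 5]. Elementwise product with the kernel and sum: 4·1 + 5·1 + 5·3 + 5·1.

11 29
1 -6
11 14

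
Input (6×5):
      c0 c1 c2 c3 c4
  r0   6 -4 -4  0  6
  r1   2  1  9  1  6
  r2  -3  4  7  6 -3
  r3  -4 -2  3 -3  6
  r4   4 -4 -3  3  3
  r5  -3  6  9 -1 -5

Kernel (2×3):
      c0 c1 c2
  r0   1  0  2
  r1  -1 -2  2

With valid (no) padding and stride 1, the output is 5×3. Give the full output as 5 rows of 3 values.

12 -21 9
29 -3 -4
25 6 16
0 8 18
7 -24 -14

Output[0,0]: The receptive field on the input at this output position is [6 -4 -4 / 2 1 9]. Elementwise product with the kernel and sum: 6·1 + -4·2 + 2·-1 + 1·-2 + 9·2.
Output[0,1]: The receptive field on the input at this output position is [-4 -4 0 / 1 9 1]. Elementwise product with the kernel and sum: -4·1 + 0·2 + 1·-1 + 9·-2 + 1·2.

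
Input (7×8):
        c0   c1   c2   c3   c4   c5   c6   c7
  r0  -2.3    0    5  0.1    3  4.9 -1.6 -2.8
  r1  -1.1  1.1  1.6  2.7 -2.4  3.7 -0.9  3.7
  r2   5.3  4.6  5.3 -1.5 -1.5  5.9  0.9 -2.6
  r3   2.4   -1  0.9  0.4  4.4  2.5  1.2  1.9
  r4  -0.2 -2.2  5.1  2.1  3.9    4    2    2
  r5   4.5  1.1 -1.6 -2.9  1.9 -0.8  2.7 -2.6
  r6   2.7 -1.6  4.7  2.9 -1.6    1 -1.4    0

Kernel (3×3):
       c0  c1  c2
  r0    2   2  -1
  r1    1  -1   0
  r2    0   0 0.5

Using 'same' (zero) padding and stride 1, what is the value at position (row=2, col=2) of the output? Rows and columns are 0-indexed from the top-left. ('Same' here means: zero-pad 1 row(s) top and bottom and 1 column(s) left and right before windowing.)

The receptive field on the zero-padded input at this output position is [1.1 1.6 2.7 / 4.6 5.3 -1.5 / -1 0.9 0.4]. Elementwise product with the kernel and sum: 1.1·2 + 1.6·2 + 2.7·-1 + 4.6·1 + 5.3·-1 + 0.4·0.5.

2.2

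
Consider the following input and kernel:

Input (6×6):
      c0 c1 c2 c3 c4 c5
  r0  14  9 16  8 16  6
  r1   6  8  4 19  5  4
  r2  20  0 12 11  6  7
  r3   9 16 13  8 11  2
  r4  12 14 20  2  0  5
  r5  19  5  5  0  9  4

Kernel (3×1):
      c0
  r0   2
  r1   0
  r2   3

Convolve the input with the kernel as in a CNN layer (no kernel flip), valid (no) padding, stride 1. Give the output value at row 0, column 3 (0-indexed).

The receptive field on the input at this output position is [8 / 19 / 11]. Elementwise product with the kernel and sum: 8·2 + 11·3.

49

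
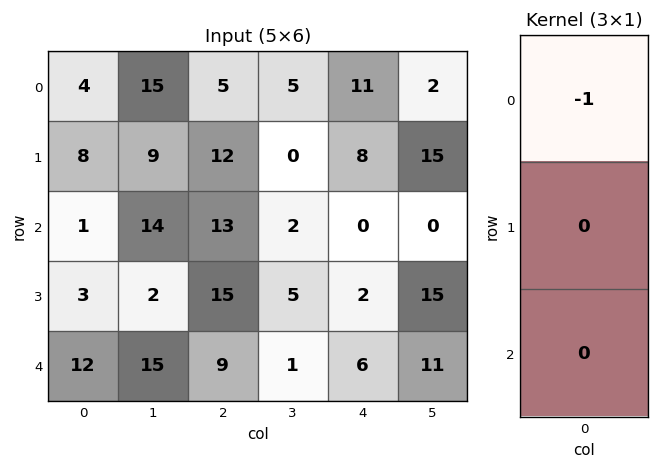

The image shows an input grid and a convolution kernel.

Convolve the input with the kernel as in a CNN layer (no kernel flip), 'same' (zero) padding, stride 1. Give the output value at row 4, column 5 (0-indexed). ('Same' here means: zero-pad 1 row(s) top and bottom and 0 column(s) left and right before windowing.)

The receptive field on the zero-padded input at this output position is [15 / 11 / 0]. Elementwise product with the kernel and sum: 15·-1.

-15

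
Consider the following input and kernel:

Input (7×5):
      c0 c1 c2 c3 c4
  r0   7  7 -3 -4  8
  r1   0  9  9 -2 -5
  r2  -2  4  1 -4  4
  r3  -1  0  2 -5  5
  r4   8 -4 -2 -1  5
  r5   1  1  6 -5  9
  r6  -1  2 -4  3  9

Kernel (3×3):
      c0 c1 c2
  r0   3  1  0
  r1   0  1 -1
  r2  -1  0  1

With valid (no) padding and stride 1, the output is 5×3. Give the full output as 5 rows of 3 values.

31 21 -7
15 36 20
-14 23 -4
0 -5 -2
12 -2 -8

Output[0,0]: The receptive field on the input at this output position is [7 7 -3 / 0 9 9 / -2 4 1]. Elementwise product with the kernel and sum: 7·3 + 7·1 + 9·1 + 9·-1 + -2·-1 + 1·1.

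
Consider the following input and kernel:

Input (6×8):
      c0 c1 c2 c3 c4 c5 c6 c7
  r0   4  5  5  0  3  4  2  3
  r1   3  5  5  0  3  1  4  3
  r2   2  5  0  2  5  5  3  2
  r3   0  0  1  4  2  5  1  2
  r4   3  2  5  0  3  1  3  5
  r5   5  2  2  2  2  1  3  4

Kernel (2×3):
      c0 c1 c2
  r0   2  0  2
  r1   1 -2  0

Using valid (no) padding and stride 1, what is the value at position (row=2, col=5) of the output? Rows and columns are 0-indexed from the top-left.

17

The receptive field on the input at this output position is [5 3 2 / 5 1 2]. Elementwise product with the kernel and sum: 5·2 + 2·2 + 5·1 + 1·-2.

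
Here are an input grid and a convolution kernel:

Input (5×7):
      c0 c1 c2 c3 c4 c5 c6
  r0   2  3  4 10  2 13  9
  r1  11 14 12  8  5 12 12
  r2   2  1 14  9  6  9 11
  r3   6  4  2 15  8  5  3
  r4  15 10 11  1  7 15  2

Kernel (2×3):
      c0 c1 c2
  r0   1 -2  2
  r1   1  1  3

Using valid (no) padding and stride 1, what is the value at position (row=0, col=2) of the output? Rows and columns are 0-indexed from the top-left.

The receptive field on the input at this output position is [4 10 2 / 12 8 5]. Elementwise product with the kernel and sum: 4·1 + 10·-2 + 2·2 + 12·1 + 8·1 + 5·3.

23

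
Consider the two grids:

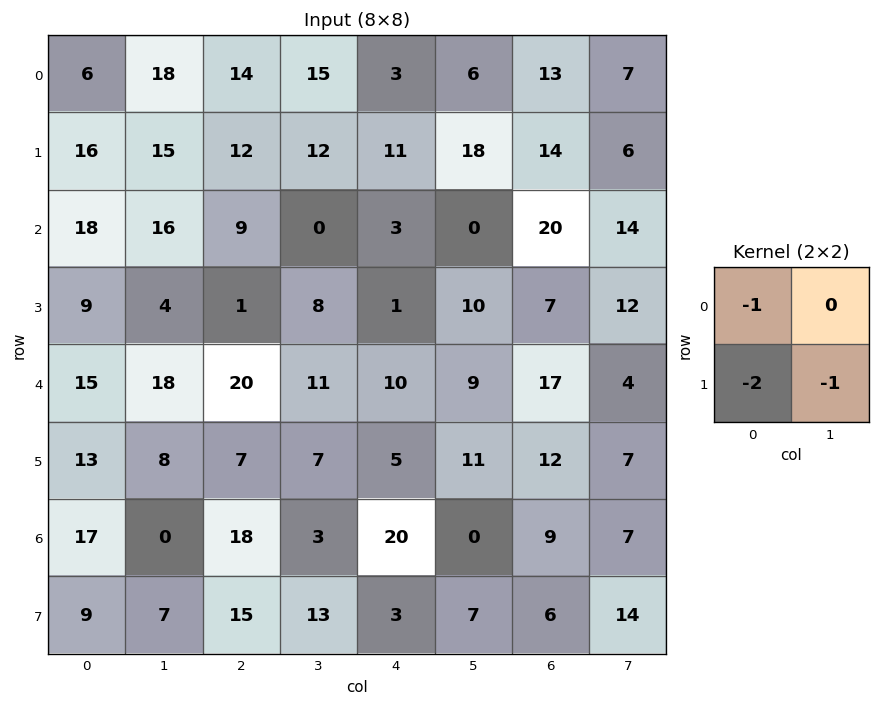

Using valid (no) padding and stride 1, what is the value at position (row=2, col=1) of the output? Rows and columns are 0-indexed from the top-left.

The receptive field on the input at this output position is [16 9 / 4 1]. Elementwise product with the kernel and sum: 16·-1 + 4·-2 + 1·-1.

-25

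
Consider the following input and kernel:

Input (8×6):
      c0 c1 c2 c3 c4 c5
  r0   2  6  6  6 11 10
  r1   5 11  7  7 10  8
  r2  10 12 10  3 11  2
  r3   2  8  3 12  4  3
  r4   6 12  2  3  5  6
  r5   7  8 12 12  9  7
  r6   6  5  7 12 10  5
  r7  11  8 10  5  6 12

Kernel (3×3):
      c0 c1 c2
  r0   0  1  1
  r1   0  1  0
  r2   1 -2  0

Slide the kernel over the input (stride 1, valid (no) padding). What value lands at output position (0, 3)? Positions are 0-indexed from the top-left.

The receptive field on the input at this output position is [6 11 10 / 7 10 8 / 3 11 2]. Elementwise product with the kernel and sum: 11·1 + 10·1 + 10·1 + 3·1 + 11·-2.

12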